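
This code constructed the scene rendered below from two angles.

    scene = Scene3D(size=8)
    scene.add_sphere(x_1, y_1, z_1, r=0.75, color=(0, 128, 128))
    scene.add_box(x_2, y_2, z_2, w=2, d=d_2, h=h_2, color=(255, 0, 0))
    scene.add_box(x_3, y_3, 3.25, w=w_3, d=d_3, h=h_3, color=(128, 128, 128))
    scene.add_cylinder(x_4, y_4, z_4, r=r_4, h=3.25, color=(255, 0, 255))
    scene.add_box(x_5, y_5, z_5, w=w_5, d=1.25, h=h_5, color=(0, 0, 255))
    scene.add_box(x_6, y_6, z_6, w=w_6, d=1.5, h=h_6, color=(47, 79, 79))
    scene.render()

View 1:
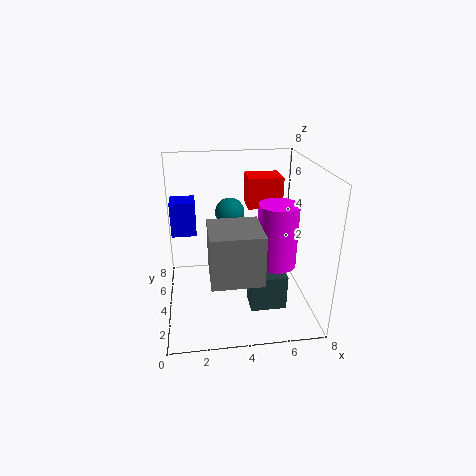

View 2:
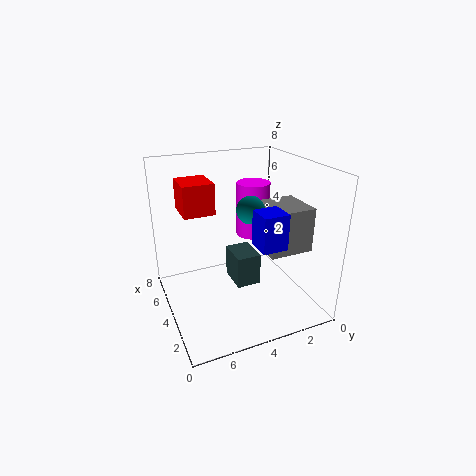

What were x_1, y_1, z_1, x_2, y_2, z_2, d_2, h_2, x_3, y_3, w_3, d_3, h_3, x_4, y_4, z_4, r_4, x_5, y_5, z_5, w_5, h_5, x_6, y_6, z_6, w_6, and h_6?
x_1 = 3.5, y_1 = 3.5, z_1 = 5.75, x_2 = 4.75, y_2 = 5, z_2 = 5.25, d_2 = 1.75, h_2 = 1.75, x_3 = 2.25, y_3 = 0.25, w_3 = 2.5, d_3 = 2.5, h_3 = 2.5, x_4 = 5.75, y_4 = 2.25, z_4 = 3.25, r_4 = 1, x_5 = 0.5, y_5 = 3, z_5 = 4.75, w_5 = 1.25, h_5 = 1.75, x_6 = 4.5, y_6 = 2.25, z_6 = 0.25, w_6 = 2, h_6 = 2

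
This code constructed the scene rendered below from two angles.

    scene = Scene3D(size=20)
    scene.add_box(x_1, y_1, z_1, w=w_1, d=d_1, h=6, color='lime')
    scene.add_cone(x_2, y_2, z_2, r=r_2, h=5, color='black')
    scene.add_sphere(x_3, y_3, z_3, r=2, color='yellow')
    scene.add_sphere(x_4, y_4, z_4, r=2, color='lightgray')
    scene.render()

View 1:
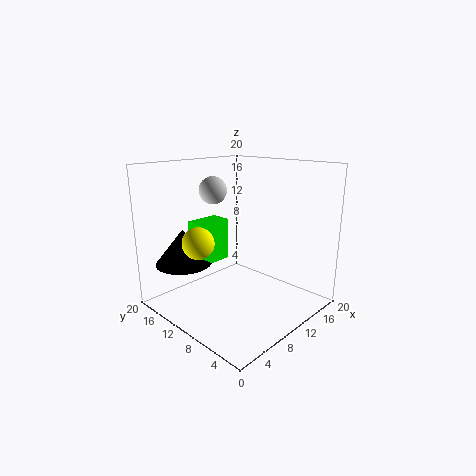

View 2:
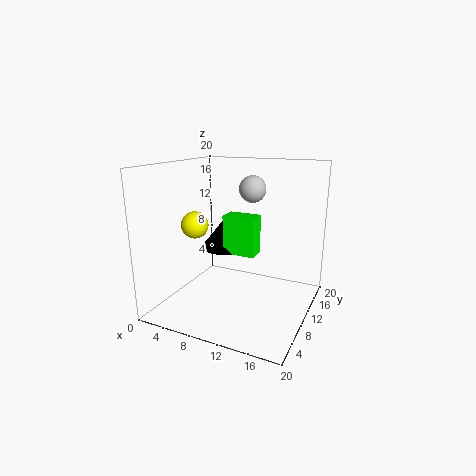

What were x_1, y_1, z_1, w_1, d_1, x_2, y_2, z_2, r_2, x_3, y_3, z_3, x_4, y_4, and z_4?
x_1 = 6, y_1 = 13, z_1 = 6, w_1 = 5, d_1 = 3, x_2 = 5, y_2 = 16, z_2 = 6, r_2 = 4, x_3 = 3, y_3 = 10, z_3 = 11, x_4 = 10, y_4 = 15, z_4 = 16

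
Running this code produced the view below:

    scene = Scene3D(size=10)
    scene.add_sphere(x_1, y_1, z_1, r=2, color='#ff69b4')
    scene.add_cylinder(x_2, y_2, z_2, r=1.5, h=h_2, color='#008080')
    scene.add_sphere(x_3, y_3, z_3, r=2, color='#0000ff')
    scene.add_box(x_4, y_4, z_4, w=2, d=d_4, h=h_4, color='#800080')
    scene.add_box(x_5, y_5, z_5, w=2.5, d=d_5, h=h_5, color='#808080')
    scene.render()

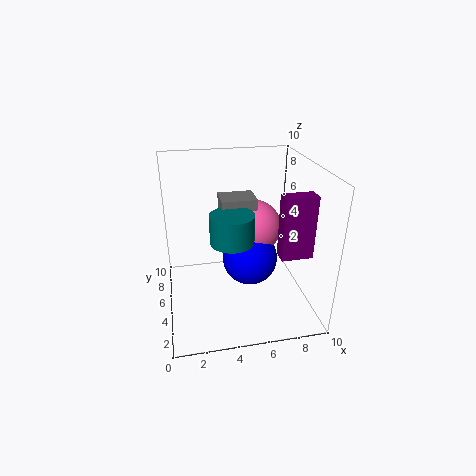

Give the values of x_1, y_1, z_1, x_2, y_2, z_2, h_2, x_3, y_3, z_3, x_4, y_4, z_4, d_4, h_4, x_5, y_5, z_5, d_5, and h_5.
x_1 = 6.5
y_1 = 6.5
z_1 = 5
x_2 = 4.5
y_2 = 4.5
z_2 = 5
h_2 = 2
x_3 = 6
y_3 = 5.5
z_3 = 3
x_4 = 7
y_4 = 1.5
z_4 = 5
d_4 = 1
h_4 = 4
x_5 = 4
y_5 = 5.5
z_5 = 5
d_5 = 2
h_5 = 2.5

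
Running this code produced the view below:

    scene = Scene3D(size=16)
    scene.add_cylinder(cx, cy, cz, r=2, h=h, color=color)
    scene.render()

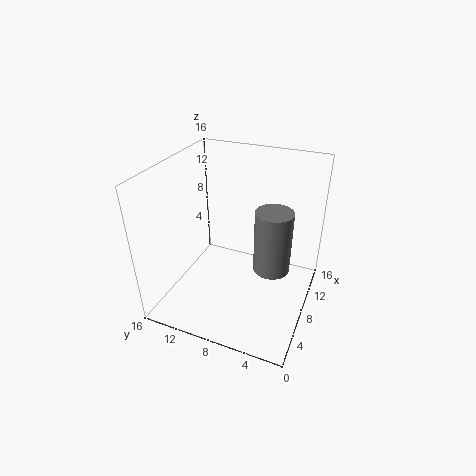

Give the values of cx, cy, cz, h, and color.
cx = 8, cy = 4, cz = 5, h = 7, color = 'gray'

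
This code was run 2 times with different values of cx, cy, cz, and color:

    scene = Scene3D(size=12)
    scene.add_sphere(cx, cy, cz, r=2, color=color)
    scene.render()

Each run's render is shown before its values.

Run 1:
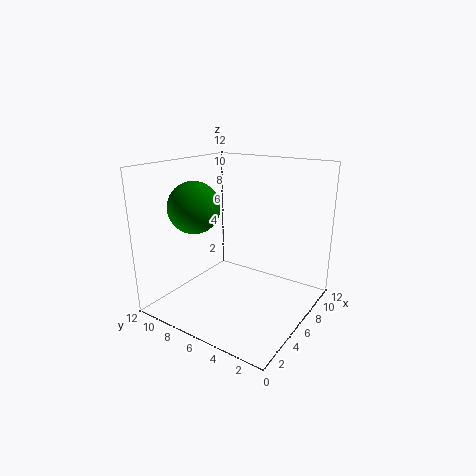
cx = 3, cy = 8, cz = 9, color = 'green'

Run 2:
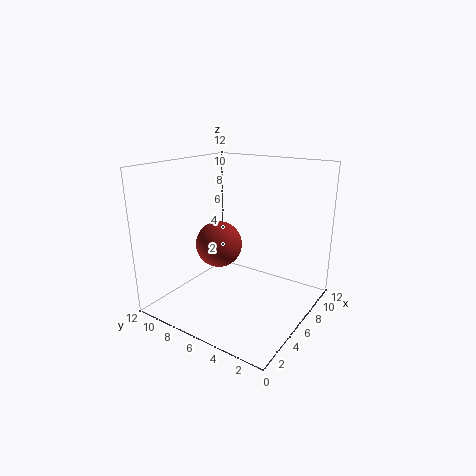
cx = 6, cy = 8, cz = 5, color = 'brown'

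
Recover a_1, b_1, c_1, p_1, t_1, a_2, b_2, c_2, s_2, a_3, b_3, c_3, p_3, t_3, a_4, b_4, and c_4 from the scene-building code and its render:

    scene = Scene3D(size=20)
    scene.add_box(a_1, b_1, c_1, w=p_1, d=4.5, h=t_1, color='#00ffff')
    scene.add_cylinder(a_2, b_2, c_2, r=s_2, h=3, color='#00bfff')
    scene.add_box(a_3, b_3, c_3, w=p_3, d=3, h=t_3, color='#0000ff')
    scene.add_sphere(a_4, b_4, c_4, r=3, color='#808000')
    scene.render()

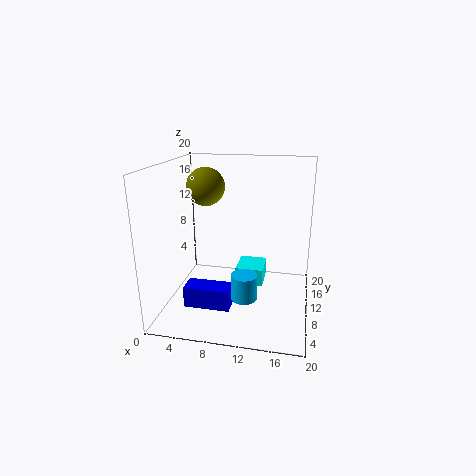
a_1 = 9.5
b_1 = 10.5
c_1 = 2.5
p_1 = 4
t_1 = 2.5
a_2 = 12.5
b_2 = 1.5
c_2 = 6
s_2 = 1.5
a_3 = 3
b_3 = 6
c_3 = 0.5
p_3 = 6.5
t_3 = 3
a_4 = 3.5
b_4 = 16.5
c_4 = 15.5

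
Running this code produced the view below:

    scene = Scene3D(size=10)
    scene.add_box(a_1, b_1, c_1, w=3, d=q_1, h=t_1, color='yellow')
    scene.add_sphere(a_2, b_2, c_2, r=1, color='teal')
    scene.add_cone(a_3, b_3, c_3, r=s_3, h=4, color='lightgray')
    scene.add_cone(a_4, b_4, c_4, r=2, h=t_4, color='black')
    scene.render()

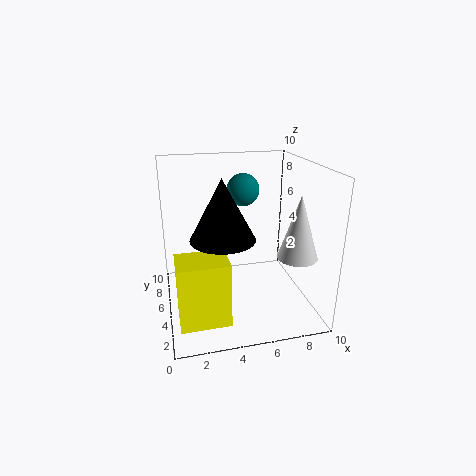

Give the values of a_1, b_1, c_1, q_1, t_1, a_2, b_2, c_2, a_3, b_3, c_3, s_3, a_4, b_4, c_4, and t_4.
a_1 = 0.5
b_1 = 0.25
c_1 = 1.5
q_1 = 2.25
t_1 = 4
a_2 = 5
b_2 = 3.75
c_2 = 8.75
a_3 = 8
b_3 = 1.75
c_3 = 4.75
s_3 = 1.25
a_4 = 3.5
b_4 = 2.75
c_4 = 6
t_4 = 3.75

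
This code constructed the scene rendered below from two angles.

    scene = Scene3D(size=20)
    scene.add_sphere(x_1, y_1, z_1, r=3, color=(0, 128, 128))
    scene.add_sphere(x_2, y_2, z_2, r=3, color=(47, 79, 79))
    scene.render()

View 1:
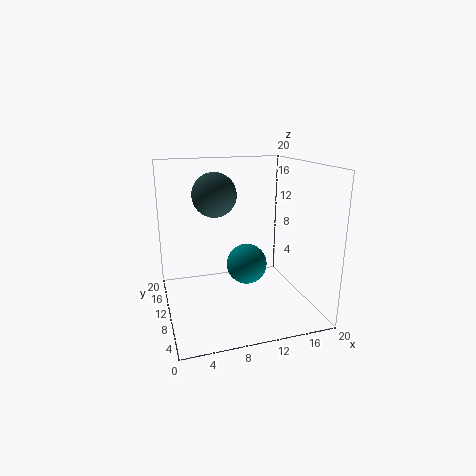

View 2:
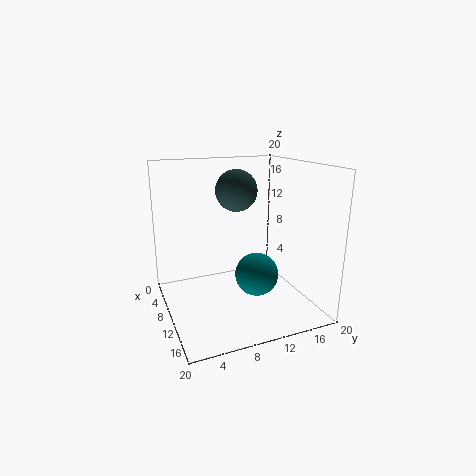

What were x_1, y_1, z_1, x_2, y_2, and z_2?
x_1 = 12, y_1 = 12, z_1 = 5, x_2 = 7, y_2 = 11, z_2 = 16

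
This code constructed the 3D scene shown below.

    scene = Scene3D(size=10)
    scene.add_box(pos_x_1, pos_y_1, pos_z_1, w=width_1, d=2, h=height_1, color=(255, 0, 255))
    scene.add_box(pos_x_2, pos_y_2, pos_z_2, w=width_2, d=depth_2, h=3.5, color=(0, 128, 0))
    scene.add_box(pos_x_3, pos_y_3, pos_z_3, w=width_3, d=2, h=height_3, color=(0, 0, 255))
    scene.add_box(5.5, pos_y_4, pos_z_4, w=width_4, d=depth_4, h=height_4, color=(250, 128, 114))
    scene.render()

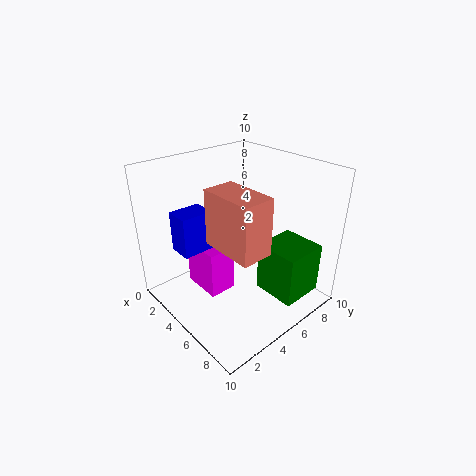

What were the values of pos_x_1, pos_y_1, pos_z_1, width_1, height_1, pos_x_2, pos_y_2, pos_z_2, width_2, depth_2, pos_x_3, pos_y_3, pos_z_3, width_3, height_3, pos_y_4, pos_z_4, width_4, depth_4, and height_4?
pos_x_1 = 1.5
pos_y_1 = 3
pos_z_1 = 0.5
width_1 = 3
height_1 = 3.5
pos_x_2 = 6.5
pos_y_2 = 5.5
pos_z_2 = 1.5
width_2 = 3
depth_2 = 3
pos_x_3 = 4
pos_y_3 = 0.5
pos_z_3 = 5.5
width_3 = 1.5
height_3 = 2.5
pos_y_4 = 2
pos_z_4 = 6
width_4 = 3.5
depth_4 = 2
height_4 = 3.5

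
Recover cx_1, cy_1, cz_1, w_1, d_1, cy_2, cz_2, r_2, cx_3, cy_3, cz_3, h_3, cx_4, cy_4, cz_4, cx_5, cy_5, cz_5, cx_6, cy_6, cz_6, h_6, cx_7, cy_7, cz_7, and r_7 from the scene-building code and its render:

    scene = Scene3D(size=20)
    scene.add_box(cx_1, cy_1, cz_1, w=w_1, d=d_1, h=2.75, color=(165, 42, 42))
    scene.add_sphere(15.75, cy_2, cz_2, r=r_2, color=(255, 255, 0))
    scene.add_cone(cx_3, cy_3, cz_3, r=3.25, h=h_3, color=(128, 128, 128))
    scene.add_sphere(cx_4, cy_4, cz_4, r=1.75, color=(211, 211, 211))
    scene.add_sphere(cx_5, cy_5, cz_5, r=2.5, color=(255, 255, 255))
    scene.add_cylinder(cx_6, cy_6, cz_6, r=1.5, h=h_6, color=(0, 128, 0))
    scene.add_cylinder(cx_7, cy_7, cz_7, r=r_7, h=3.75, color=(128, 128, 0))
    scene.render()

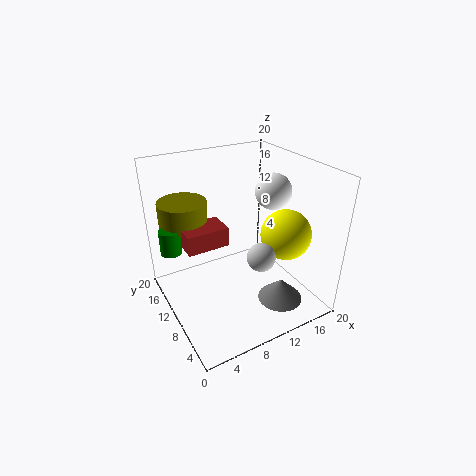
cx_1 = 3, cy_1 = 10.75, cz_1 = 8.75, w_1 = 6, d_1 = 4, cy_2 = 6.75, cz_2 = 10.5, r_2 = 3.5, cx_3 = 15, cy_3 = 6, cz_3 = 0.25, h_3 = 3.25, cx_4 = 9.5, cy_4 = 3.5, cz_4 = 10.75, cx_5 = 15.25, cy_5 = 9.5, cz_5 = 16, cx_6 = 1.75, cy_6 = 14.5, cz_6 = 7.75, h_6 = 3.5, cx_7 = 4.5, cy_7 = 16.25, cz_7 = 10.5, r_7 = 3.5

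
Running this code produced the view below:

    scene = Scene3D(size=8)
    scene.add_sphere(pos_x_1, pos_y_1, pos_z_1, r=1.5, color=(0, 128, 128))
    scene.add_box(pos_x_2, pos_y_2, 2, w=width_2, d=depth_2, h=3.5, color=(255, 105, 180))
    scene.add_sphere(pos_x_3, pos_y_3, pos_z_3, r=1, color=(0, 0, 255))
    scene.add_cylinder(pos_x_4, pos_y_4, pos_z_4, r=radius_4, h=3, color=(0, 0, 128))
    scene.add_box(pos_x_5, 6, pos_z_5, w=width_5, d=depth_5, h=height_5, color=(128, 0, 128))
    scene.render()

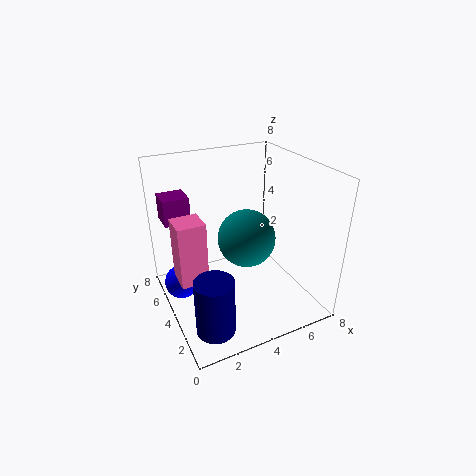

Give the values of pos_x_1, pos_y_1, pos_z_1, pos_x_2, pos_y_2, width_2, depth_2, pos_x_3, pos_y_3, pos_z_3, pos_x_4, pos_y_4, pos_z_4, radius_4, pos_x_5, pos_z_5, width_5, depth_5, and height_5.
pos_x_1 = 4
pos_y_1 = 3
pos_z_1 = 4.5
pos_x_2 = 0.5
pos_y_2 = 3.5
width_2 = 1.5
depth_2 = 1.5
pos_x_3 = 1
pos_y_3 = 5.5
pos_z_3 = 1
pos_x_4 = 1.5
pos_y_4 = 1.5
pos_z_4 = 0.5
radius_4 = 1
pos_x_5 = 0.5
pos_z_5 = 4.5
width_5 = 1.5
depth_5 = 1.5
height_5 = 1.5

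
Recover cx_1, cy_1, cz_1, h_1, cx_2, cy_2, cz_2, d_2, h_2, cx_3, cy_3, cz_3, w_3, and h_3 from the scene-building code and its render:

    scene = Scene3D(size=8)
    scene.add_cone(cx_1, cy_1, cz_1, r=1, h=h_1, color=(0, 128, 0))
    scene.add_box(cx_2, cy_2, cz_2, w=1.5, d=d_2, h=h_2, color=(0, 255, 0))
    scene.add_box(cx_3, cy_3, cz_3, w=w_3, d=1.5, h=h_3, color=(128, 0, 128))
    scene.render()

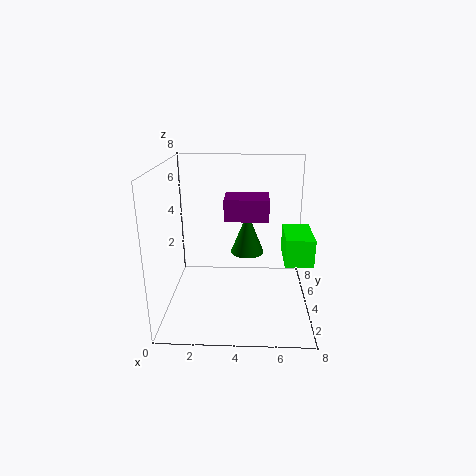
cx_1 = 4.5; cy_1 = 5.5; cz_1 = 2.5; h_1 = 2.5; cx_2 = 6.5; cy_2 = 2.5; cz_2 = 3; d_2 = 2.5; h_2 = 1.5; cx_3 = 3.5; cy_3 = 1; cz_3 = 6; w_3 = 2; h_3 = 1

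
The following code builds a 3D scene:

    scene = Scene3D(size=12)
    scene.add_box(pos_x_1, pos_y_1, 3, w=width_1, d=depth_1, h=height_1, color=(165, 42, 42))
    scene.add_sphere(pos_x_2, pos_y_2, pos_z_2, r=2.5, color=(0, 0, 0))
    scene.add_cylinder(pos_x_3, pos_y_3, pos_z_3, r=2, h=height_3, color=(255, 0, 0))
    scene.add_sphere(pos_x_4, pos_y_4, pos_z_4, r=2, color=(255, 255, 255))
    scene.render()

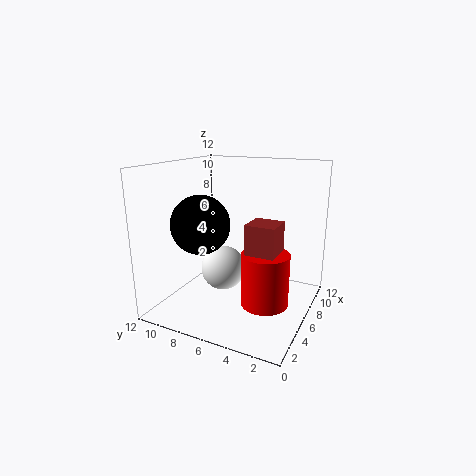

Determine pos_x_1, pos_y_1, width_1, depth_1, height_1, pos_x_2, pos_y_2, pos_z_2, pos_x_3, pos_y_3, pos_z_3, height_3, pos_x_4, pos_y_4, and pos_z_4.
pos_x_1 = 5
pos_y_1 = 2.5
width_1 = 2.5
depth_1 = 2.5
height_1 = 4.5
pos_x_2 = 5
pos_y_2 = 9
pos_z_2 = 7
pos_x_3 = 6
pos_y_3 = 3.5
pos_z_3 = 0.5
height_3 = 4.5
pos_x_4 = 7
pos_y_4 = 8
pos_z_4 = 2.5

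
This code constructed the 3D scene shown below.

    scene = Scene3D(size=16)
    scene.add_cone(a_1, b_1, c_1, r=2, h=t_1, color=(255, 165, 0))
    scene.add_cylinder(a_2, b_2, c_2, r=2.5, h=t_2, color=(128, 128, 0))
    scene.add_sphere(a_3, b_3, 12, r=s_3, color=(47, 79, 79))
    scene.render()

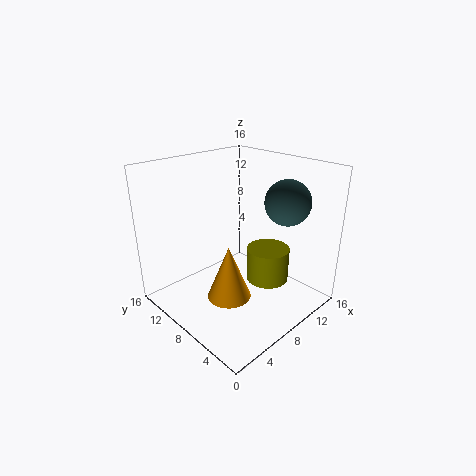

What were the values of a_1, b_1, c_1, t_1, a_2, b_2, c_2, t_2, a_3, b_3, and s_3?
a_1 = 2.5; b_1 = 3.5; c_1 = 5.5; t_1 = 5; a_2 = 11.5; b_2 = 6.5; c_2 = 2; t_2 = 4; a_3 = 12; b_3 = 4.5; s_3 = 2.5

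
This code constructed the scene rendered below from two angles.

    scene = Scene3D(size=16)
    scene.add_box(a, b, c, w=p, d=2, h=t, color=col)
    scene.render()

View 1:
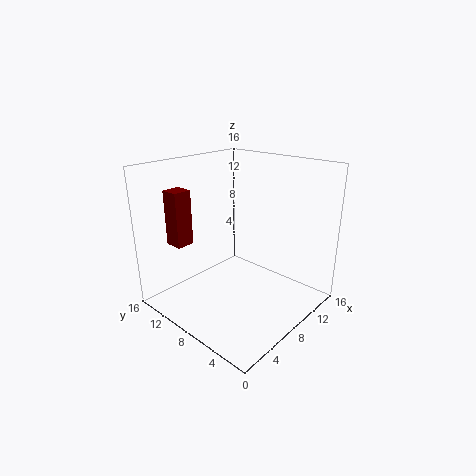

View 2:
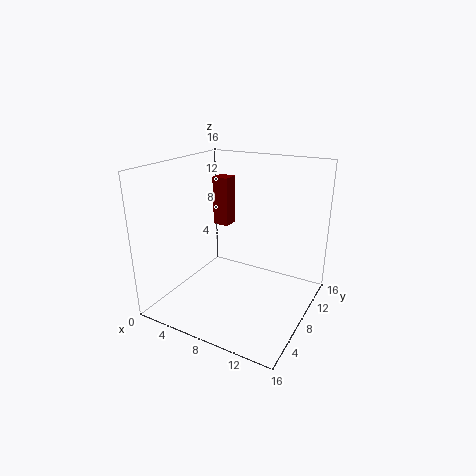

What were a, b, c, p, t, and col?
a = 2.5; b = 11.5; c = 7.5; p = 2; t = 6; col = 'maroon'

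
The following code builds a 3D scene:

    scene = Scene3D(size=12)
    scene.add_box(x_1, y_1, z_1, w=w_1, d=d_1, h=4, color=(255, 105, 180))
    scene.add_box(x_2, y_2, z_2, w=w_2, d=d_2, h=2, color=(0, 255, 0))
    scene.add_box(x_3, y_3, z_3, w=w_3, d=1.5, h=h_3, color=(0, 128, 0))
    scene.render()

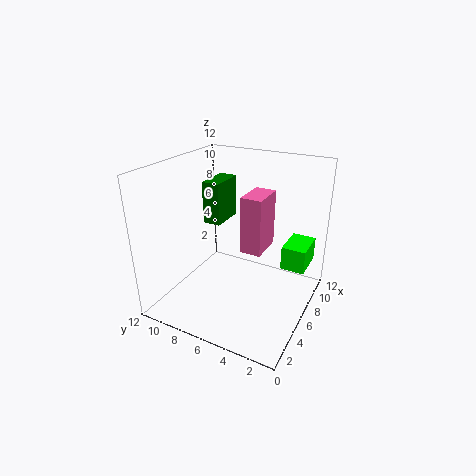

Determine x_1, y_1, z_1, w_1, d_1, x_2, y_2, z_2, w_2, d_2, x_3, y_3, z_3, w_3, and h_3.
x_1 = 2.5; y_1 = 2.5; z_1 = 7; w_1 = 2.5; d_1 = 1.5; x_2 = 7; y_2 = 0.5; z_2 = 3.5; w_2 = 3; d_2 = 2; x_3 = 5.5; y_3 = 7.5; z_3 = 7; w_3 = 3; h_3 = 3.5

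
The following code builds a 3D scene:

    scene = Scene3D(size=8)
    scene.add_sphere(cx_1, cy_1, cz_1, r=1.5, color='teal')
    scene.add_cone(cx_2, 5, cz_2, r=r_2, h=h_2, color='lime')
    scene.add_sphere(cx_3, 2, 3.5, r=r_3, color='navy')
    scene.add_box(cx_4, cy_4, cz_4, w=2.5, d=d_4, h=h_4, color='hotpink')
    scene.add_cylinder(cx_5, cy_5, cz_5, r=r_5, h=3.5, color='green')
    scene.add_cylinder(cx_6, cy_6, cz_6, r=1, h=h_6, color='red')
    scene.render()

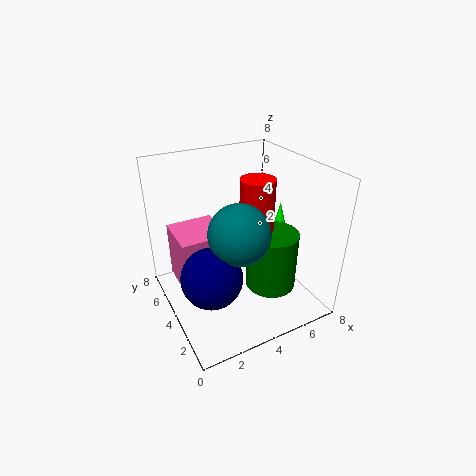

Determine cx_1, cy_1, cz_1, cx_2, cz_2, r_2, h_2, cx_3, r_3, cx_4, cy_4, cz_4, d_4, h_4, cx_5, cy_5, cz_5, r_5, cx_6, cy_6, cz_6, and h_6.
cx_1 = 3
cy_1 = 2
cz_1 = 5.5
cx_2 = 7.5
cz_2 = 3
r_2 = 0.5
h_2 = 2
cx_3 = 1.5
r_3 = 1.5
cx_4 = 0.5
cy_4 = 3
cz_4 = 2
d_4 = 2.5
h_4 = 3
cx_5 = 6
cy_5 = 3.5
cz_5 = 0.5
r_5 = 1.5
cx_6 = 5.5
cy_6 = 4.5
cz_6 = 3
h_6 = 4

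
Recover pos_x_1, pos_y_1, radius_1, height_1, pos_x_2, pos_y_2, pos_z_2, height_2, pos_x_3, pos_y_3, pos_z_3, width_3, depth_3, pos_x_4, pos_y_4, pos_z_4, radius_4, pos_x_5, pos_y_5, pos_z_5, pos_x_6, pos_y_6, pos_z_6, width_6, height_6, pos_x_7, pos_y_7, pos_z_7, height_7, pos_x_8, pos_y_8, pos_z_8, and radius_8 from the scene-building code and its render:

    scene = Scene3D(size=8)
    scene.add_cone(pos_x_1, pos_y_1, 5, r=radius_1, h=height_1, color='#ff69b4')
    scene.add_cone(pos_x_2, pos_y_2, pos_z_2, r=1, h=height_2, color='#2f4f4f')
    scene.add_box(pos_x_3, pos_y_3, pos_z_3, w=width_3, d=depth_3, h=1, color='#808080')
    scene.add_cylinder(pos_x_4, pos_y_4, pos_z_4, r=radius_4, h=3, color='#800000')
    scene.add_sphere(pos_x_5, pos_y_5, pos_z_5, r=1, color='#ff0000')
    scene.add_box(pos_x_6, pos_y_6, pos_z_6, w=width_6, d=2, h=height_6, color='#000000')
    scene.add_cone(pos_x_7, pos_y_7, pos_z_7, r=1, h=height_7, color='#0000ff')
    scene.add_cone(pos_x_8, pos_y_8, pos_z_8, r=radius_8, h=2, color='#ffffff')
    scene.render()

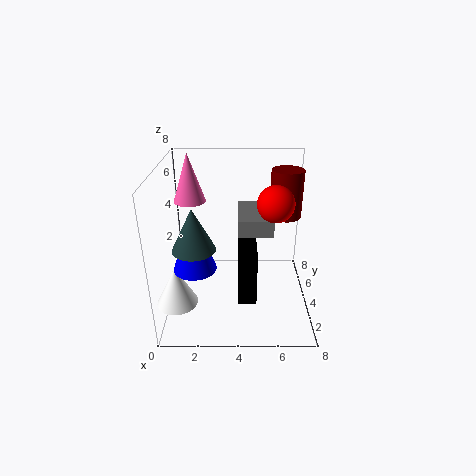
pos_x_1 = 1, pos_y_1 = 7, radius_1 = 1, height_1 = 3, pos_x_2 = 2, pos_y_2 = 1, pos_z_2 = 5, height_2 = 2, pos_x_3 = 4, pos_y_3 = 4, pos_z_3 = 4, width_3 = 2, depth_3 = 3, pos_x_4 = 7, pos_y_4 = 7, pos_z_4 = 4, radius_4 = 1, pos_x_5 = 6, pos_y_5 = 4, pos_z_5 = 6, pos_x_6 = 4, pos_y_6 = 2, pos_z_6 = 1, width_6 = 1, height_6 = 3, pos_x_7 = 2, pos_y_7 = 1, pos_z_7 = 4, height_7 = 3, pos_x_8 = 1, pos_y_8 = 1, pos_z_8 = 2, radius_8 = 1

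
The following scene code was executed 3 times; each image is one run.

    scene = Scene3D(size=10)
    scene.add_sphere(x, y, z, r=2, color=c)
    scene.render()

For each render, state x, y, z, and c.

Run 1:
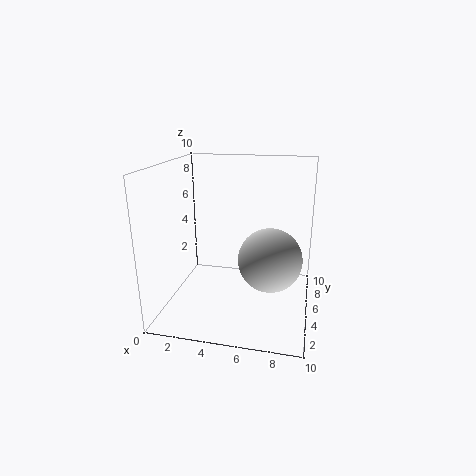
x = 7.5; y = 3; z = 4.5; c = 'lightgray'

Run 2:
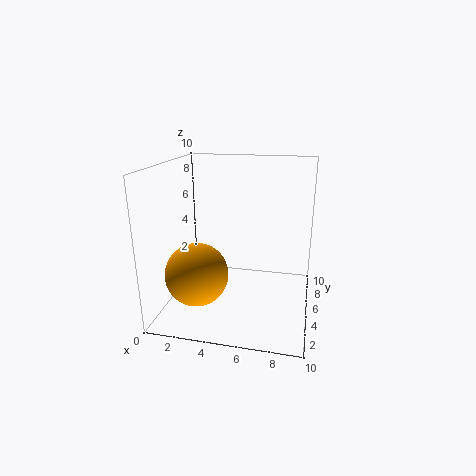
x = 3; y = 2; z = 3.5; c = 'orange'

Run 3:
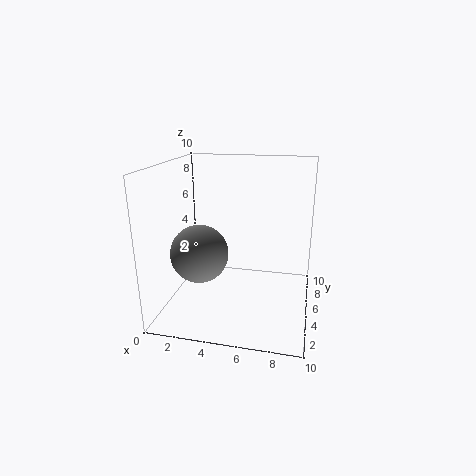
x = 2.5; y = 4; z = 4; c = 'gray'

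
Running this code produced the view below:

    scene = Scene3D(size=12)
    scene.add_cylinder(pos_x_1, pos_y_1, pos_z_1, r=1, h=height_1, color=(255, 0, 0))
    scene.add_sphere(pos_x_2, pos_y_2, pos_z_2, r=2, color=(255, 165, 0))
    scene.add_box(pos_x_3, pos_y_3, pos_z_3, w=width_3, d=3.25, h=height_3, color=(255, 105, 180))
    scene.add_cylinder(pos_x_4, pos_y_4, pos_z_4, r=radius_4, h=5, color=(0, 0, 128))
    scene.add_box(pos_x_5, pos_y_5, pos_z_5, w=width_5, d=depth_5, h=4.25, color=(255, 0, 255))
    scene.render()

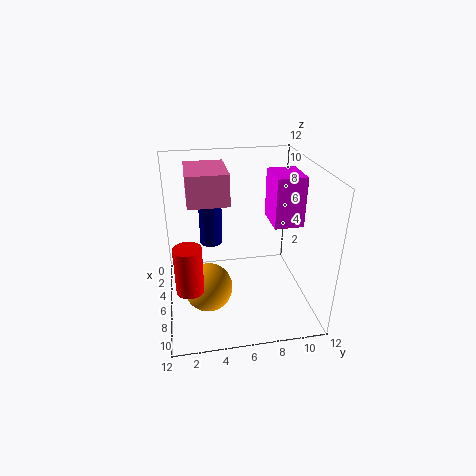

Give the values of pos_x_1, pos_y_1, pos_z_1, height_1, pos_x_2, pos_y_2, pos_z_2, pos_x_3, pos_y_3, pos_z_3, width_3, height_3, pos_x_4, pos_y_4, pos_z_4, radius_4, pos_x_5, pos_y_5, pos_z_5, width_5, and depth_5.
pos_x_1 = 10
pos_y_1 = 1.75
pos_z_1 = 4.25
height_1 = 3.5
pos_x_2 = 7.25
pos_y_2 = 3.25
pos_z_2 = 2.25
pos_x_3 = 2.75
pos_y_3 = 2
pos_z_3 = 9.25
width_3 = 4.25
height_3 = 2.5
pos_x_4 = 3.5
pos_y_4 = 4
pos_z_4 = 4.5
radius_4 = 1
pos_x_5 = 3.25
pos_y_5 = 9
pos_z_5 = 6.75
width_5 = 3.25
depth_5 = 2.5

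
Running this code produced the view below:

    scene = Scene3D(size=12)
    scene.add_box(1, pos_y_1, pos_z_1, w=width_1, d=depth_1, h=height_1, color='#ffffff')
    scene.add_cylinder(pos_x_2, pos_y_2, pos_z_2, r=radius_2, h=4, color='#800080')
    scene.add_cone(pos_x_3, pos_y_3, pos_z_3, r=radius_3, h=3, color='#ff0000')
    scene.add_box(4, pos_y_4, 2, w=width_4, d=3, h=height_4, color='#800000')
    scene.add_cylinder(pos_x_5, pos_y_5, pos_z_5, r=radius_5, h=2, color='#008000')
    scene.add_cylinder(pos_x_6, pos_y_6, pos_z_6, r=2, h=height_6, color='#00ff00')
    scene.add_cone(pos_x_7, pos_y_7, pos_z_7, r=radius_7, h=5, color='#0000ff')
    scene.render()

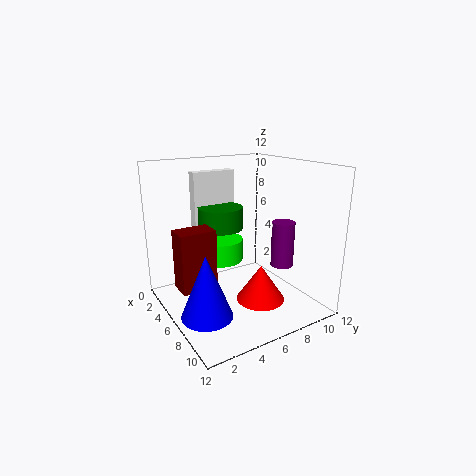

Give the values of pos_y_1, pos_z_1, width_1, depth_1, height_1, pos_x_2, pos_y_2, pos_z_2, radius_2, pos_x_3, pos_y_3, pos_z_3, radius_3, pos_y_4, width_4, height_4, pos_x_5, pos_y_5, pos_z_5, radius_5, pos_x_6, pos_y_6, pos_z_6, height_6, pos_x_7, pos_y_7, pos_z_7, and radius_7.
pos_y_1 = 4; pos_z_1 = 6; width_1 = 1; depth_1 = 4; height_1 = 5; pos_x_2 = 7; pos_y_2 = 10; pos_z_2 = 3; radius_2 = 1; pos_x_3 = 8; pos_y_3 = 7; pos_z_3 = 1; radius_3 = 2; pos_y_4 = 1; width_4 = 2; height_4 = 5; pos_x_5 = 3; pos_y_5 = 6; pos_z_5 = 6; radius_5 = 2; pos_x_6 = 3; pos_y_6 = 6; pos_z_6 = 3; height_6 = 2; pos_x_7 = 8; pos_y_7 = 2; pos_z_7 = 1; radius_7 = 2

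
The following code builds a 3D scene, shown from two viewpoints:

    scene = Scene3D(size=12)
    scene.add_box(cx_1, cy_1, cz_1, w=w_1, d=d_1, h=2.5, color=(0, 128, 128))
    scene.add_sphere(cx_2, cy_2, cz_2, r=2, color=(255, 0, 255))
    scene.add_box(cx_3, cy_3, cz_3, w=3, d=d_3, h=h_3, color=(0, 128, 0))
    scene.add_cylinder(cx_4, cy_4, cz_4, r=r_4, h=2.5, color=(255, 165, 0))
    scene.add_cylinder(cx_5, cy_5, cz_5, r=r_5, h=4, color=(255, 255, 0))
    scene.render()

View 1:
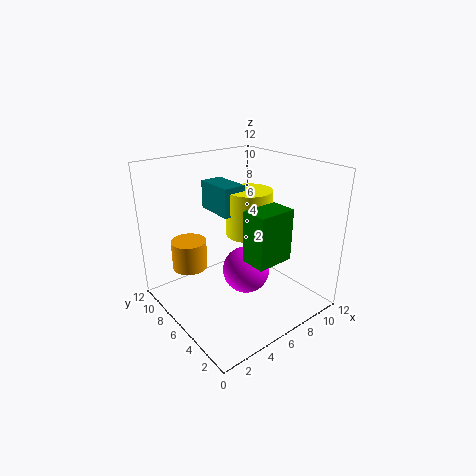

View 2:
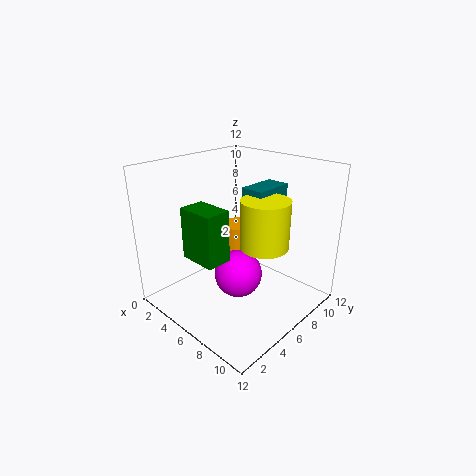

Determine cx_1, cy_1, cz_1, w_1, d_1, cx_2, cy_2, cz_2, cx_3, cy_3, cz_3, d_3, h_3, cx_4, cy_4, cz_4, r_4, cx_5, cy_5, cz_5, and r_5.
cx_1 = 5.5
cy_1 = 7
cz_1 = 7.5
w_1 = 2
d_1 = 3.5
cx_2 = 6.5
cy_2 = 5.5
cz_2 = 3
cx_3 = 4.5
cy_3 = 1.5
cz_3 = 5.5
d_3 = 2
h_3 = 4
cx_4 = 3
cy_4 = 9
cz_4 = 3
r_4 = 1.5
cx_5 = 8
cy_5 = 7
cz_5 = 5.5
r_5 = 2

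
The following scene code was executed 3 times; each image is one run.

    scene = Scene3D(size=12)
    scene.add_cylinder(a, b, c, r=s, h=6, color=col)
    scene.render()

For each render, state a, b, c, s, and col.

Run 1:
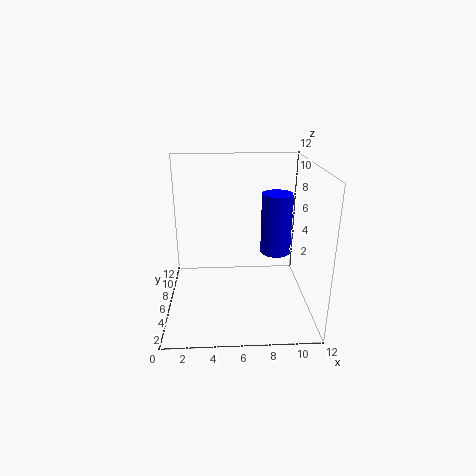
a = 10, b = 10.5, c = 2.5, s = 1.5, col = 'blue'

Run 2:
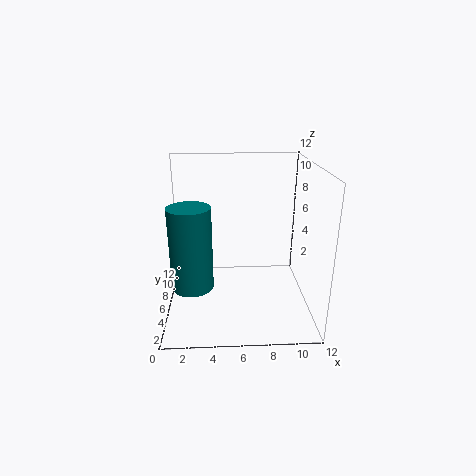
a = 2.5, b = 2, c = 4, s = 1.5, col = 'teal'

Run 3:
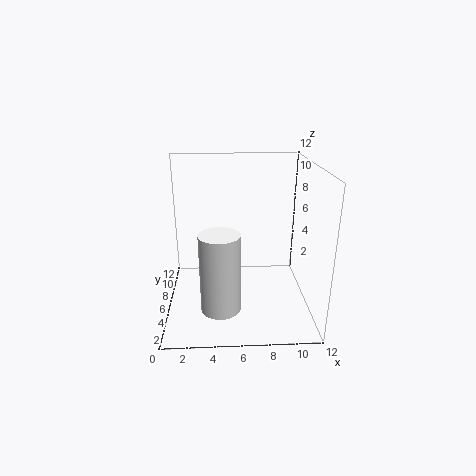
a = 4.5, b = 2, c = 2, s = 1.5, col = 'white'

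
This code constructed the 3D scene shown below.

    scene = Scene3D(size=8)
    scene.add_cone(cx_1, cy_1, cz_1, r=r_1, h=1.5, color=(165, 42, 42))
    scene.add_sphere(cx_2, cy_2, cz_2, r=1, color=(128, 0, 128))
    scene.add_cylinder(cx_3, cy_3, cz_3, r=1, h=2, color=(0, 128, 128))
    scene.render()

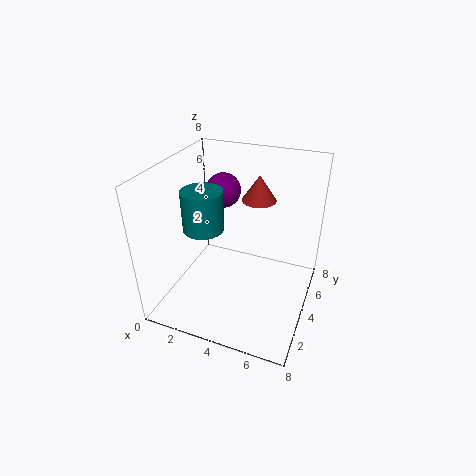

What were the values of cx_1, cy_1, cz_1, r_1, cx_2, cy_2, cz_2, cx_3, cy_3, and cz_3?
cx_1 = 4.5, cy_1 = 6, cz_1 = 5.5, r_1 = 1, cx_2 = 2.5, cy_2 = 5.5, cz_2 = 6, cx_3 = 3, cy_3 = 2, cz_3 = 5.5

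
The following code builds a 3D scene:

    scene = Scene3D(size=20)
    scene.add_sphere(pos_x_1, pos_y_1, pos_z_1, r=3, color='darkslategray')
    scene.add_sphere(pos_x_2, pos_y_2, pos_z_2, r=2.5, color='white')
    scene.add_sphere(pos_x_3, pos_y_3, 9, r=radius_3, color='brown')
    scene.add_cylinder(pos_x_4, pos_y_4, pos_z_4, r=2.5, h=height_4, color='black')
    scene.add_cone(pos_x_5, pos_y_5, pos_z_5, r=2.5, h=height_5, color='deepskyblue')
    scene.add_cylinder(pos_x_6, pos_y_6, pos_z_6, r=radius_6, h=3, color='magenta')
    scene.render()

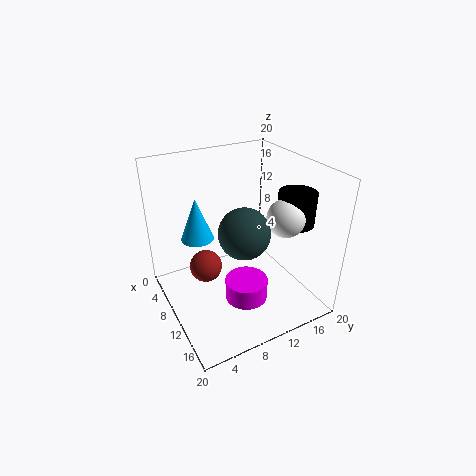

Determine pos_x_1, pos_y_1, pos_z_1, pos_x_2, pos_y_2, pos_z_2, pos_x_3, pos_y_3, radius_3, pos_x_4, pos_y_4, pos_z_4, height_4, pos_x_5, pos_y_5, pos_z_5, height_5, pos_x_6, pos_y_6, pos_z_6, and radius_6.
pos_x_1 = 16, pos_y_1 = 7.5, pos_z_1 = 14.5, pos_x_2 = 14.5, pos_y_2 = 14.5, pos_z_2 = 14, pos_x_3 = 12.5, pos_y_3 = 4, radius_3 = 2, pos_x_4 = 14, pos_y_4 = 16.5, pos_z_4 = 12.5, height_4 = 4.5, pos_x_5 = 3.5, pos_y_5 = 6.5, pos_z_5 = 7.5, height_5 = 6.5, pos_x_6 = 12.5, pos_y_6 = 10, pos_z_6 = 1.5, radius_6 = 3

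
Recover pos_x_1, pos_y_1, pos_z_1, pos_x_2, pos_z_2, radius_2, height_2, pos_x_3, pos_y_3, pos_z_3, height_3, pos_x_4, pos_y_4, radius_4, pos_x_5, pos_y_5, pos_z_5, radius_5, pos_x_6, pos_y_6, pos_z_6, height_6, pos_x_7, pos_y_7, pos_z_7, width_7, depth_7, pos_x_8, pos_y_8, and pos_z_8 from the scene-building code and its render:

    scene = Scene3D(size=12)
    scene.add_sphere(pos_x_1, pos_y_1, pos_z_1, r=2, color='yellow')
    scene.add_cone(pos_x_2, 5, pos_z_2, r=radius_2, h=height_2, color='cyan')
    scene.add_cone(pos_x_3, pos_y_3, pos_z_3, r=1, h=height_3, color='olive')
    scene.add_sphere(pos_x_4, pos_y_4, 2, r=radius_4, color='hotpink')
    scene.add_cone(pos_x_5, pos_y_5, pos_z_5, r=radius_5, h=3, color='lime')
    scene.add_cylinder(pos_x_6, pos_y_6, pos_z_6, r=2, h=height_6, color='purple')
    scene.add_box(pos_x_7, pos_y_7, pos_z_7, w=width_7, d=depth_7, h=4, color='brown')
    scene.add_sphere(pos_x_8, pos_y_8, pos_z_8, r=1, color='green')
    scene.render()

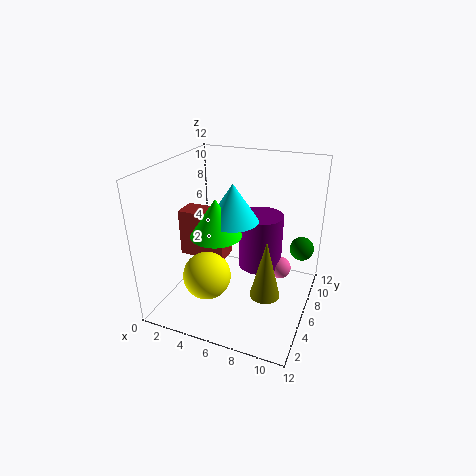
pos_x_1 = 4
pos_y_1 = 4
pos_z_1 = 3
pos_x_2 = 6
pos_z_2 = 8
radius_2 = 2
height_2 = 3
pos_x_3 = 10
pos_y_3 = 1
pos_z_3 = 5
height_3 = 4
pos_x_4 = 9
pos_y_4 = 9
radius_4 = 1
pos_x_5 = 5
pos_y_5 = 4
pos_z_5 = 7
radius_5 = 2
pos_x_6 = 7
pos_y_6 = 9
pos_z_6 = 2
height_6 = 5
pos_x_7 = 1
pos_y_7 = 5
pos_z_7 = 4
width_7 = 4
depth_7 = 2
pos_x_8 = 11
pos_y_8 = 8
pos_z_8 = 5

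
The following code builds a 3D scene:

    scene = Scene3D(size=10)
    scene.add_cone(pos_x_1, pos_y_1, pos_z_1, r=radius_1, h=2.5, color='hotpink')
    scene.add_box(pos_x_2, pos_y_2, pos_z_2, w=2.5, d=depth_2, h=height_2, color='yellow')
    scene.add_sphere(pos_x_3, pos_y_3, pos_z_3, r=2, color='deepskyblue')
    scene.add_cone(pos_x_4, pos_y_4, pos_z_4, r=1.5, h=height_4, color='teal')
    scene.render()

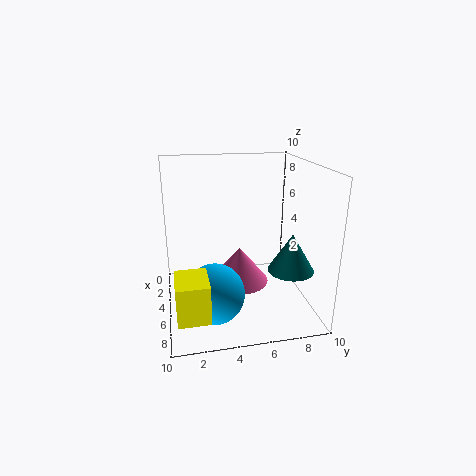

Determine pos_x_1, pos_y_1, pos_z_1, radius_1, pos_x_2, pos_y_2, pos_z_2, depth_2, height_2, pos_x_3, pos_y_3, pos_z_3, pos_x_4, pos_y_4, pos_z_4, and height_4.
pos_x_1 = 5.5
pos_y_1 = 5
pos_z_1 = 2
radius_1 = 2
pos_x_2 = 7
pos_y_2 = 0.5
pos_z_2 = 1.5
depth_2 = 2
height_2 = 2.5
pos_x_3 = 7
pos_y_3 = 3
pos_z_3 = 2
pos_x_4 = 7.5
pos_y_4 = 8
pos_z_4 = 3.5
height_4 = 2.5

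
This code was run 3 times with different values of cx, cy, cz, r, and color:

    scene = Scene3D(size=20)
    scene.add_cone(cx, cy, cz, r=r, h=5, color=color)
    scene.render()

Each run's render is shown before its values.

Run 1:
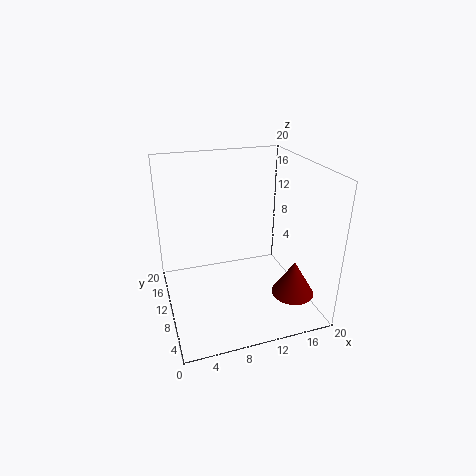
cx = 17, cy = 6, cz = 2, r = 3, color = 'maroon'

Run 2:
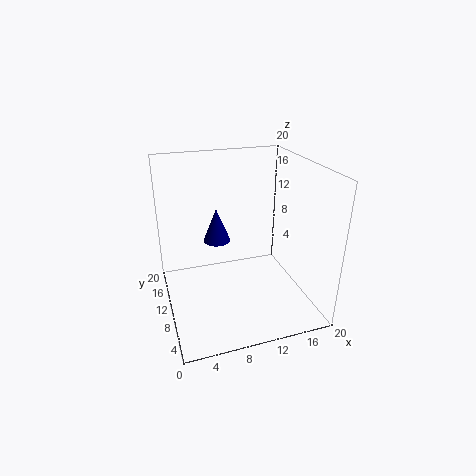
cx = 8, cy = 14, cz = 8, r = 2, color = 'navy'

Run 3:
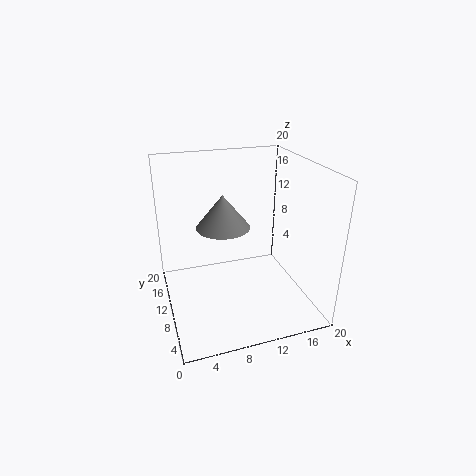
cx = 9, cy = 14, cz = 10, r = 4, color = 'gray'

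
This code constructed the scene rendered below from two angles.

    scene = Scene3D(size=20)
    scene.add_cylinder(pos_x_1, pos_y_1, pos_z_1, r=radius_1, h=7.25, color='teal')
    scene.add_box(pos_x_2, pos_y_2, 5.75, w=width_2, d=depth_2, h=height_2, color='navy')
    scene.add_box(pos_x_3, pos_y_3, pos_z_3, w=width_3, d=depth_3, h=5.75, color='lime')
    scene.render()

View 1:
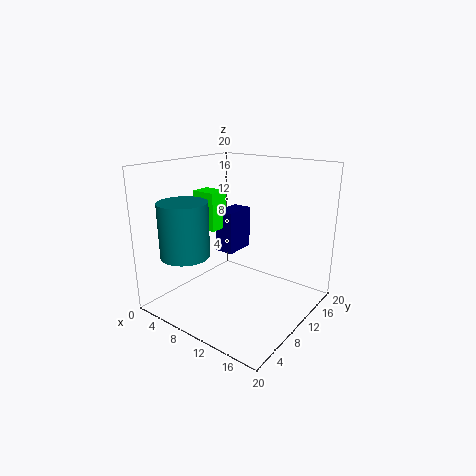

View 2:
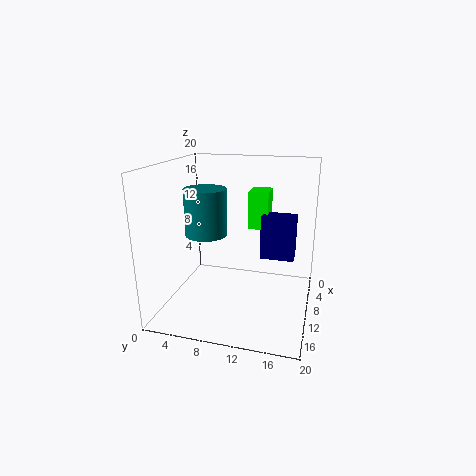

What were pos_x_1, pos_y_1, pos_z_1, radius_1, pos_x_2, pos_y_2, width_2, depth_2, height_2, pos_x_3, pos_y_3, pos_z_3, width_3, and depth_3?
pos_x_1 = 6
pos_y_1 = 3.75
pos_z_1 = 8.5
radius_1 = 3.25
pos_x_2 = 3.75
pos_y_2 = 12.5
width_2 = 3
depth_2 = 5
height_2 = 6.5
pos_x_3 = 1.5
pos_y_3 = 10.25
pos_z_3 = 9.75
width_3 = 3.75
depth_3 = 3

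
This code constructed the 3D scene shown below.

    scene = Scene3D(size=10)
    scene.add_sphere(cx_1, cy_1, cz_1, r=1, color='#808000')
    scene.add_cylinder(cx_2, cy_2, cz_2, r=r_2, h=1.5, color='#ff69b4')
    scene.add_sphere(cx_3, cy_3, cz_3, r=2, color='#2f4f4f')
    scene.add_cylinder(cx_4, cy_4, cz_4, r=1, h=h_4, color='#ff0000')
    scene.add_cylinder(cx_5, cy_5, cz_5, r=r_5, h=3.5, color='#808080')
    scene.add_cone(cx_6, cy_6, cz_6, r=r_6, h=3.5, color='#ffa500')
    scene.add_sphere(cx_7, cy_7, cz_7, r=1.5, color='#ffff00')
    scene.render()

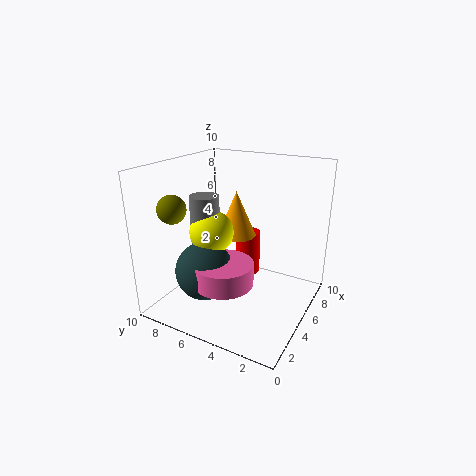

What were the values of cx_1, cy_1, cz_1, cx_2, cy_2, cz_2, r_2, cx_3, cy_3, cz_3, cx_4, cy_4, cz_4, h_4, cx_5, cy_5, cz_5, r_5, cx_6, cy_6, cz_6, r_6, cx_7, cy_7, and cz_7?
cx_1 = 3
cy_1 = 9
cz_1 = 7
cx_2 = 3
cy_2 = 5
cz_2 = 2.5
r_2 = 2
cx_3 = 3
cy_3 = 6.5
cz_3 = 3
cx_4 = 8.5
cy_4 = 6
cz_4 = 0.5
h_4 = 3.5
cx_5 = 4
cy_5 = 7
cz_5 = 4.5
r_5 = 1
cx_6 = 7.5
cy_6 = 6.5
cz_6 = 4
r_6 = 1.5
cx_7 = 4
cy_7 = 6.5
cz_7 = 5.5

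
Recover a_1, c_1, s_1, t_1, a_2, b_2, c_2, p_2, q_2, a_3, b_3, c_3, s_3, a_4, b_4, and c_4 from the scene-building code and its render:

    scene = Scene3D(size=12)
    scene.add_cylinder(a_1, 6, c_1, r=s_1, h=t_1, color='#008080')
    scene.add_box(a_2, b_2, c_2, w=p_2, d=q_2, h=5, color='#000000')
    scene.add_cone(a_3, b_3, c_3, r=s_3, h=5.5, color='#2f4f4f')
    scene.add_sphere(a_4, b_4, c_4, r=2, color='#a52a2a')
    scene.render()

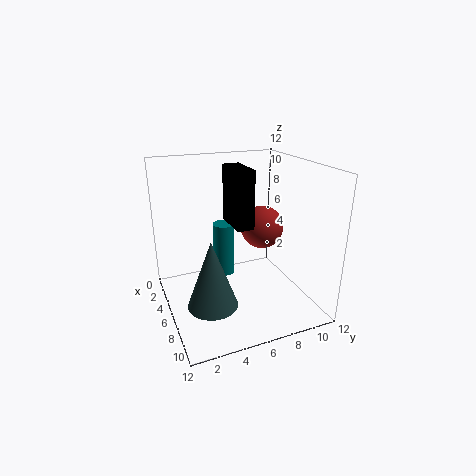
a_1 = 2.5
c_1 = 1
s_1 = 1
t_1 = 5
a_2 = 2.5
b_2 = 6
c_2 = 6.5
p_2 = 3.5
q_2 = 1.5
a_3 = 8
b_3 = 3
c_3 = 1.5
s_3 = 2
a_4 = 3.5
b_4 = 9.5
c_4 = 5.5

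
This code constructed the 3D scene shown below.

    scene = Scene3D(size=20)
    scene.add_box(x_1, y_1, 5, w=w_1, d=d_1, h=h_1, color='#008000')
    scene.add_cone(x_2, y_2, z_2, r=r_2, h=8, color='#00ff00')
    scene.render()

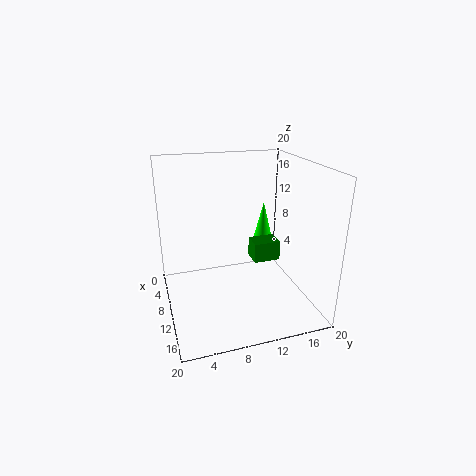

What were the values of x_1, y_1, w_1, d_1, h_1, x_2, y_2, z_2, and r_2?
x_1 = 6
y_1 = 13
w_1 = 3
d_1 = 4
h_1 = 3
x_2 = 2
y_2 = 17
z_2 = 4
r_2 = 2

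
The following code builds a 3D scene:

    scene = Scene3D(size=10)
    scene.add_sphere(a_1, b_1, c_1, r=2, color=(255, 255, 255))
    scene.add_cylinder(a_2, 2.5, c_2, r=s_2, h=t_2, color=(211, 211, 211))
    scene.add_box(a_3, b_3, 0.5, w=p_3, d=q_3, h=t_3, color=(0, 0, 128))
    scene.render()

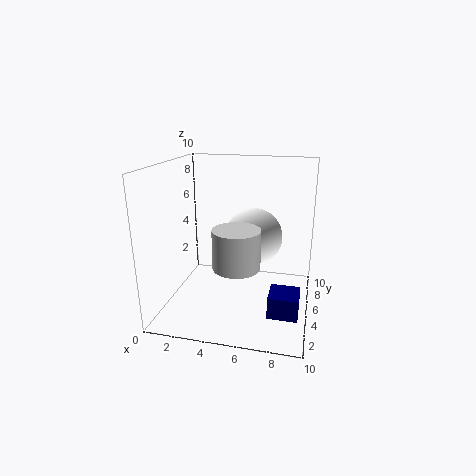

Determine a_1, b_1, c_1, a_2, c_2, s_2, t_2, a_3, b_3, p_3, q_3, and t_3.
a_1 = 6; b_1 = 5.5; c_1 = 5; a_2 = 5.5; c_2 = 4; s_2 = 1.5; t_2 = 2.5; a_3 = 7.5; b_3 = 2.5; p_3 = 2; q_3 = 2; t_3 = 1.5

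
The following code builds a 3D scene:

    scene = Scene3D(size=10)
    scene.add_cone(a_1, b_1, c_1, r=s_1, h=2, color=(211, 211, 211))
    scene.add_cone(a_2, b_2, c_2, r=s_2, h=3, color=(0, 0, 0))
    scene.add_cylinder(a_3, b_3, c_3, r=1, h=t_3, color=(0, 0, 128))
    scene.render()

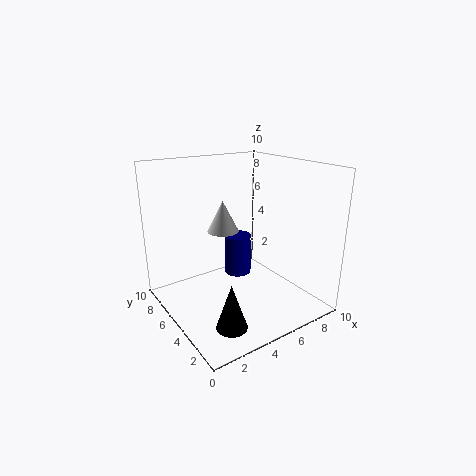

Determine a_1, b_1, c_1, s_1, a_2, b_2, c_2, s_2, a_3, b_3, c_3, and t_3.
a_1 = 3.5
b_1 = 4.5
c_1 = 6
s_1 = 1
a_2 = 2.5
b_2 = 2
c_2 = 0.5
s_2 = 1
a_3 = 6
b_3 = 6.5
c_3 = 1.5
t_3 = 3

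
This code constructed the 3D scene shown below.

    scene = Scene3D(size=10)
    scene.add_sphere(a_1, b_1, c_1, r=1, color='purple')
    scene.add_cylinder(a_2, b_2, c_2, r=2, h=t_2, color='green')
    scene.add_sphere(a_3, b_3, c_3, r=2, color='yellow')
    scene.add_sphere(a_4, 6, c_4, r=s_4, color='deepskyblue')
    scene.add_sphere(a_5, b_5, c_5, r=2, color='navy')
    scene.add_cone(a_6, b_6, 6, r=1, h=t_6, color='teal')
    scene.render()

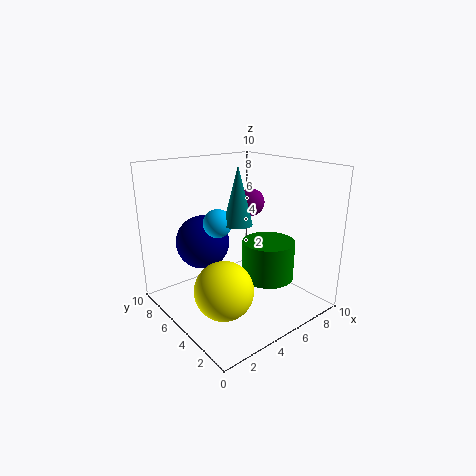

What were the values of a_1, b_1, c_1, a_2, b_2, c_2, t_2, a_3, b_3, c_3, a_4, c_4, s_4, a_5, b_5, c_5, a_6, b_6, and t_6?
a_1 = 7
b_1 = 6
c_1 = 7
a_2 = 8
b_2 = 5
c_2 = 1
t_2 = 3
a_3 = 3
b_3 = 4
c_3 = 2
a_4 = 4
c_4 = 6
s_4 = 1
a_5 = 4
b_5 = 8
c_5 = 4
a_6 = 5
b_6 = 5
t_6 = 4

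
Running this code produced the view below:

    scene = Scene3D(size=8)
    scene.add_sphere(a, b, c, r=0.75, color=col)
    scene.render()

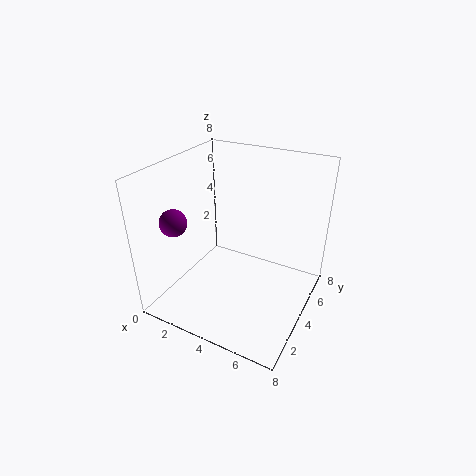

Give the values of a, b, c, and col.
a = 1
b = 2.25
c = 5
col = 'purple'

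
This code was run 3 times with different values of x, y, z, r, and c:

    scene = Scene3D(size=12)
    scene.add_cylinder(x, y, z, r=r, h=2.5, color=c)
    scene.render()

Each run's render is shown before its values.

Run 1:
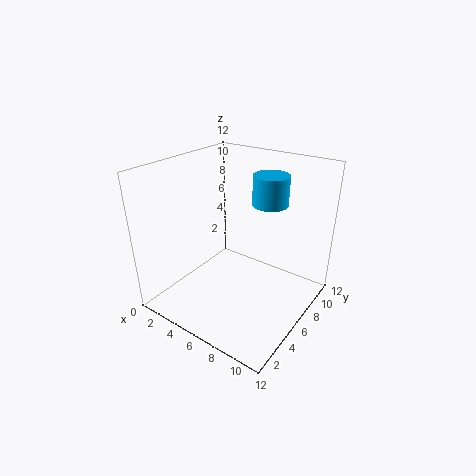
x = 7.5; y = 8.5; z = 8.5; r = 1.5; c = 'deepskyblue'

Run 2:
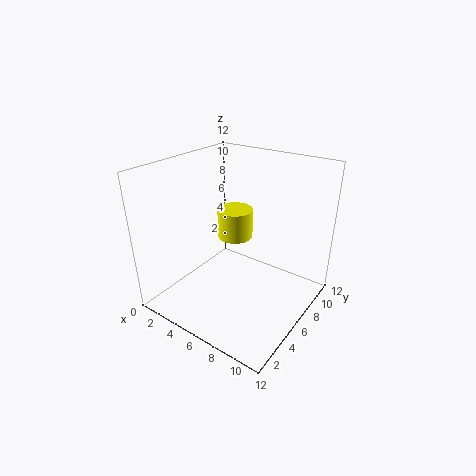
x = 5; y = 7; z = 5.5; r = 1.5; c = 'yellow'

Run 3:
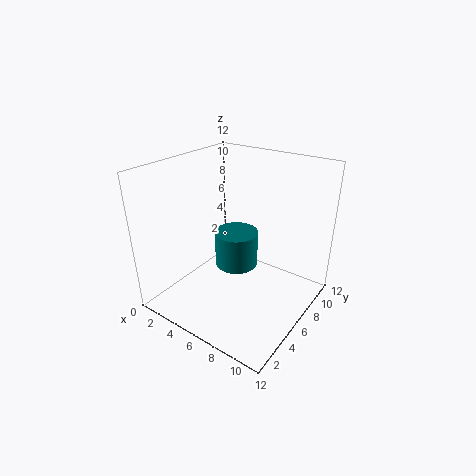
x = 8; y = 3; z = 6; r = 1.5; c = 'teal'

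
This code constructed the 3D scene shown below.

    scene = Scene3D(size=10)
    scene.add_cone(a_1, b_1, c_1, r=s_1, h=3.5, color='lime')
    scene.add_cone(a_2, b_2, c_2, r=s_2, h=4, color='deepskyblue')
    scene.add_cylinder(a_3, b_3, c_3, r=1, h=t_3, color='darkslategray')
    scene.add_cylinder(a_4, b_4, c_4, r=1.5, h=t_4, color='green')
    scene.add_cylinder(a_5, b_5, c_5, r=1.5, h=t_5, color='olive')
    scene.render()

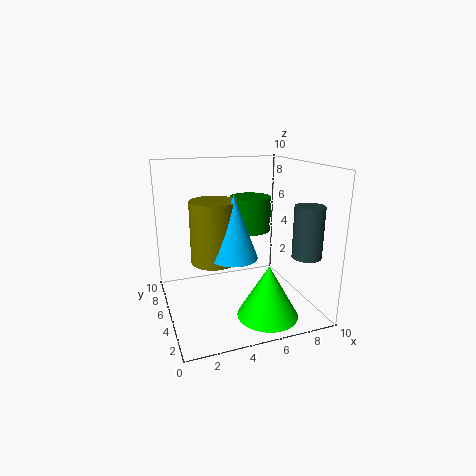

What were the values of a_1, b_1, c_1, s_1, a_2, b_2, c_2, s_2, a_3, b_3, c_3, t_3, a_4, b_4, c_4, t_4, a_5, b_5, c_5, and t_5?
a_1 = 6, b_1 = 2, c_1 = 0.5, s_1 = 2, a_2 = 4, b_2 = 3, c_2 = 4.5, s_2 = 1.5, a_3 = 9, b_3 = 2.5, c_3 = 4, t_3 = 3.5, a_4 = 6.5, b_4 = 6.5, c_4 = 5, t_4 = 2.5, a_5 = 3, b_5 = 4, c_5 = 4, t_5 = 4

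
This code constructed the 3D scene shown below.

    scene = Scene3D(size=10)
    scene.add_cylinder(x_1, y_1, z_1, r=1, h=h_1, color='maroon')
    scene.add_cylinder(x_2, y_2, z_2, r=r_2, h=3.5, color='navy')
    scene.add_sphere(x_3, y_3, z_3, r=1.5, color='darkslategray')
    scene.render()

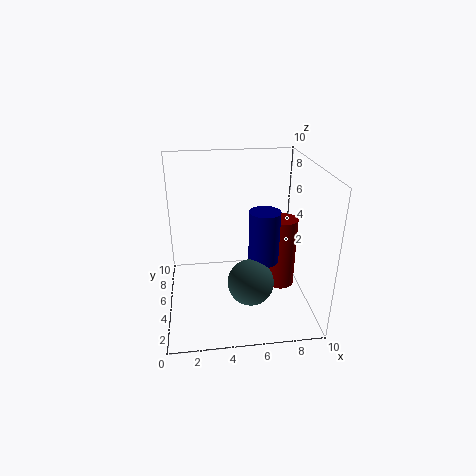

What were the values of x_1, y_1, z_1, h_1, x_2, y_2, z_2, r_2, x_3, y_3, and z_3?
x_1 = 8, y_1 = 4.5, z_1 = 1.5, h_1 = 5, x_2 = 6.5, y_2 = 3.5, z_2 = 4, r_2 = 1, x_3 = 5.5, y_3 = 2.5, z_3 = 3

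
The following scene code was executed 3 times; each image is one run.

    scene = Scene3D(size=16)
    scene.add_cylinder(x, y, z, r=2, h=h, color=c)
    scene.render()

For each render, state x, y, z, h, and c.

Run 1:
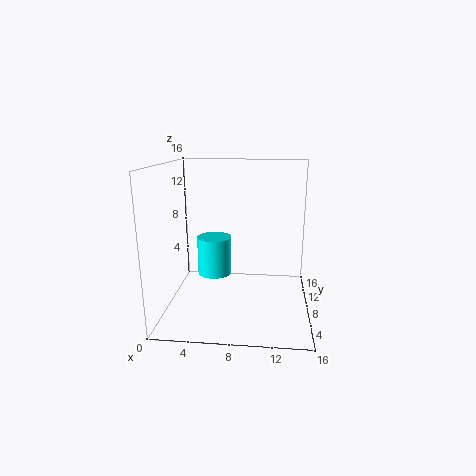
x = 5
y = 9.75
z = 3
h = 4.5
c = 'cyan'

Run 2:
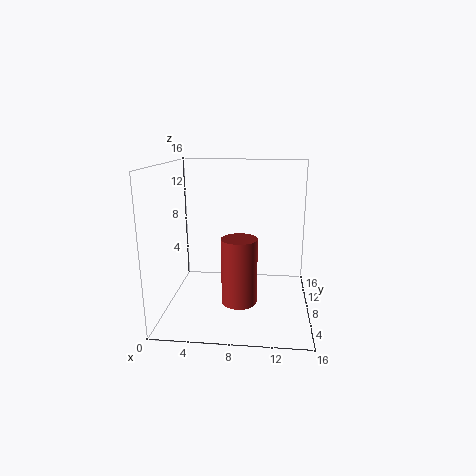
x = 8.25
y = 7
z = 0.75
h = 7.5
c = 'brown'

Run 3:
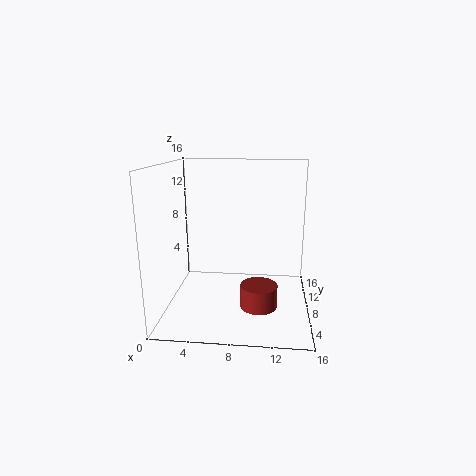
x = 10.5
y = 5.75
z = 1
h = 2.5
c = 'brown'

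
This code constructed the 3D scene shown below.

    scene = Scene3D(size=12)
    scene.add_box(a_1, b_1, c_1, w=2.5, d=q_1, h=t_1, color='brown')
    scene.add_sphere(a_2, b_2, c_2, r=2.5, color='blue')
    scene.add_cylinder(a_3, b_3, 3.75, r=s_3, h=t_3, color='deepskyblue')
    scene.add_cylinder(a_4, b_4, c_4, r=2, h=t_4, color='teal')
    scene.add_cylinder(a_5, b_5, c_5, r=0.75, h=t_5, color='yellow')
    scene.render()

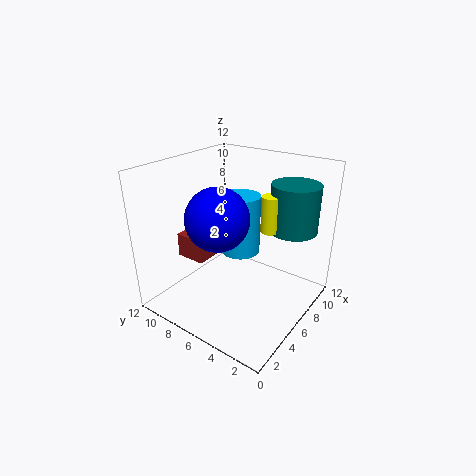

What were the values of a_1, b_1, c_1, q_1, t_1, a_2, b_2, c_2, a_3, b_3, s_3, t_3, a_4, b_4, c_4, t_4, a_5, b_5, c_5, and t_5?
a_1 = 3.25; b_1 = 7.75; c_1 = 4.25; q_1 = 2.5; t_1 = 2; a_2 = 4; b_2 = 6.5; c_2 = 8.25; a_3 = 7.75; b_3 = 7; s_3 = 1.75; t_3 = 5.25; a_4 = 9; b_4 = 2.5; c_4 = 6.5; t_4 = 4; a_5 = 7.25; b_5 = 3.75; c_5 = 6.75; t_5 = 3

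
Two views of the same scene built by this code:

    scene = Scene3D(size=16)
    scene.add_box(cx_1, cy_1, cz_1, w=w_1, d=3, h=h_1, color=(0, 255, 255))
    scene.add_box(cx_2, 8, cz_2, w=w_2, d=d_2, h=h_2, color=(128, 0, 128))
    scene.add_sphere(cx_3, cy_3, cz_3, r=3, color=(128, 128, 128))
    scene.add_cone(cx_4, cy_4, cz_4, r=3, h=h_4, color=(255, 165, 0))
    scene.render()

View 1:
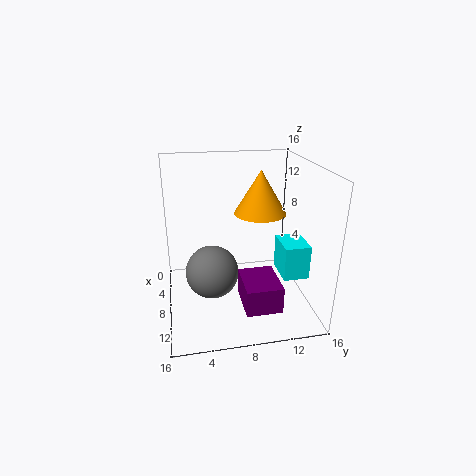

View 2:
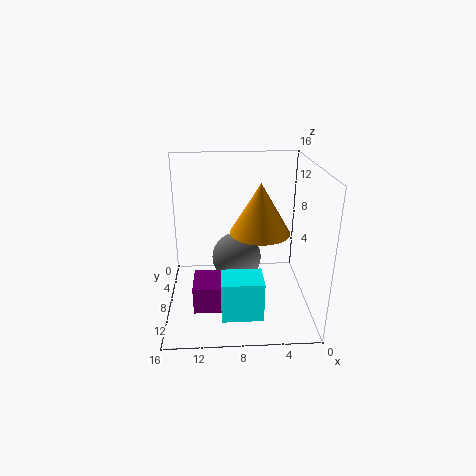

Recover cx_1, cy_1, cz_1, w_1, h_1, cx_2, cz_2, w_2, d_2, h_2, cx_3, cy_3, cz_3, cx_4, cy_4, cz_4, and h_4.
cx_1 = 6; cy_1 = 13; cz_1 = 3; w_1 = 4; h_1 = 4; cx_2 = 8; cz_2 = 1; w_2 = 5; d_2 = 4; h_2 = 3; cx_3 = 8; cy_3 = 5; cz_3 = 4; cx_4 = 6; cy_4 = 11; cz_4 = 10; h_4 = 5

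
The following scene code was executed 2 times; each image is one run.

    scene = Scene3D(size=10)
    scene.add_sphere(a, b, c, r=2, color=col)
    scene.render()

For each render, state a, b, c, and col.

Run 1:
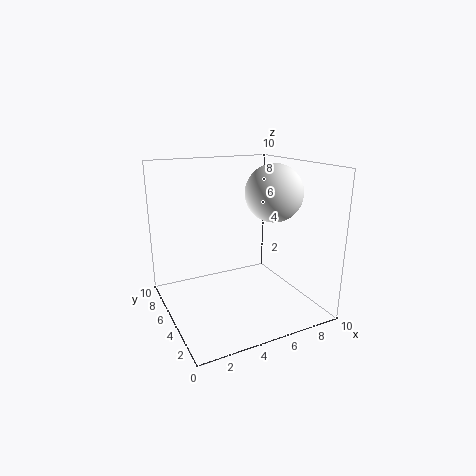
a = 7.5; b = 4.5; c = 8; col = 'white'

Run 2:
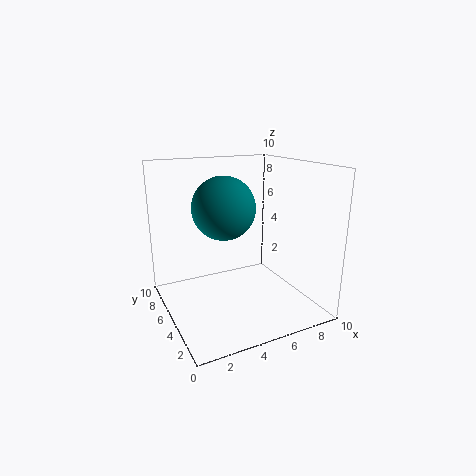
a = 3.5; b = 4; c = 7.5; col = 'teal'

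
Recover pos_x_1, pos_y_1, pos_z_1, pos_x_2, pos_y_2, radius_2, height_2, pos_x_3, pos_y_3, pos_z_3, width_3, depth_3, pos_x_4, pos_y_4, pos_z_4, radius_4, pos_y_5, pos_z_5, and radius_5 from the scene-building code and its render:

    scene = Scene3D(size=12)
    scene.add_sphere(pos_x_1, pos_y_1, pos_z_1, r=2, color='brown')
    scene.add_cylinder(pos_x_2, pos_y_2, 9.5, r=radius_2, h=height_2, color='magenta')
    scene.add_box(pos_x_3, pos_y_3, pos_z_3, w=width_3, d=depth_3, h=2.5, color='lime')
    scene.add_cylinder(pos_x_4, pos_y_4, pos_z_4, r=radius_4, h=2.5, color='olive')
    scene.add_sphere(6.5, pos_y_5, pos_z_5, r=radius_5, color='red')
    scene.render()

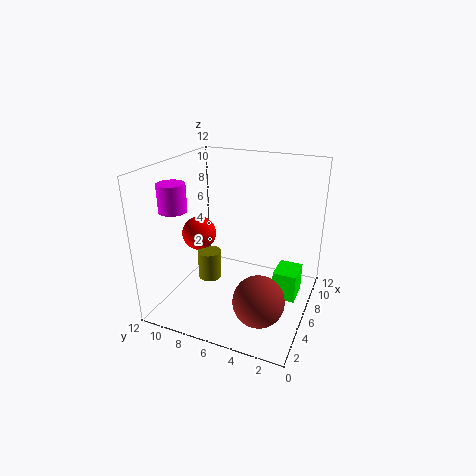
pos_x_1 = 3, pos_y_1 = 3, pos_z_1 = 2.5, pos_x_2 = 1.5, pos_y_2 = 9, radius_2 = 1, height_2 = 2, pos_x_3 = 6.5, pos_y_3 = 1, pos_z_3 = 0.5, width_3 = 2.5, depth_3 = 2, pos_x_4 = 5.5, pos_y_4 = 8.5, pos_z_4 = 2, radius_4 = 1, pos_y_5 = 10, pos_z_5 = 5.5, radius_5 = 1.5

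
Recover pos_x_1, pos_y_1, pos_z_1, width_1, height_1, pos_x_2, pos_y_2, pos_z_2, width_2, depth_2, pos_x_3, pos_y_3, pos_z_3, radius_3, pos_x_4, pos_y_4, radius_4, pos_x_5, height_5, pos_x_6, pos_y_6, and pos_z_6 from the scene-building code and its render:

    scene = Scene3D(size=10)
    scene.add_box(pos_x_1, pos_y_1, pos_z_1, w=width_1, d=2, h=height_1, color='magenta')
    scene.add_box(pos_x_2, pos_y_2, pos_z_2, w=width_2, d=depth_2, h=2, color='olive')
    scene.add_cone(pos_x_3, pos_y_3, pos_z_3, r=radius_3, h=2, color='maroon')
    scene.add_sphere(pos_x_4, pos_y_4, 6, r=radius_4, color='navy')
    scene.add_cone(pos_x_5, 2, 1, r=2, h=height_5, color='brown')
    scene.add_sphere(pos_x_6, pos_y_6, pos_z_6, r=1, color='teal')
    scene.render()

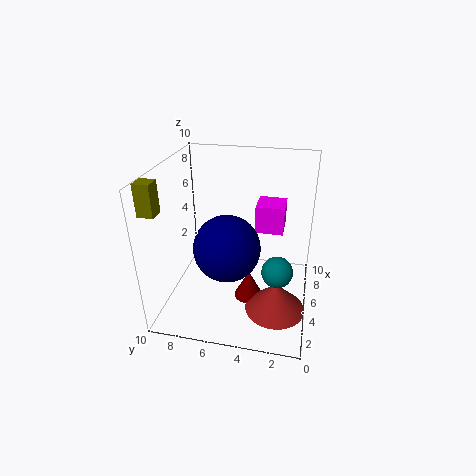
pos_x_1 = 6; pos_y_1 = 2; pos_z_1 = 5; width_1 = 2; height_1 = 2; pos_x_2 = 1; pos_y_2 = 9; pos_z_2 = 8; width_2 = 1; depth_2 = 1; pos_x_3 = 4; pos_y_3 = 4; pos_z_3 = 1; radius_3 = 1; pos_x_4 = 2; pos_y_4 = 5; radius_4 = 2; pos_x_5 = 3; height_5 = 2; pos_x_6 = 3; pos_y_6 = 2; pos_z_6 = 4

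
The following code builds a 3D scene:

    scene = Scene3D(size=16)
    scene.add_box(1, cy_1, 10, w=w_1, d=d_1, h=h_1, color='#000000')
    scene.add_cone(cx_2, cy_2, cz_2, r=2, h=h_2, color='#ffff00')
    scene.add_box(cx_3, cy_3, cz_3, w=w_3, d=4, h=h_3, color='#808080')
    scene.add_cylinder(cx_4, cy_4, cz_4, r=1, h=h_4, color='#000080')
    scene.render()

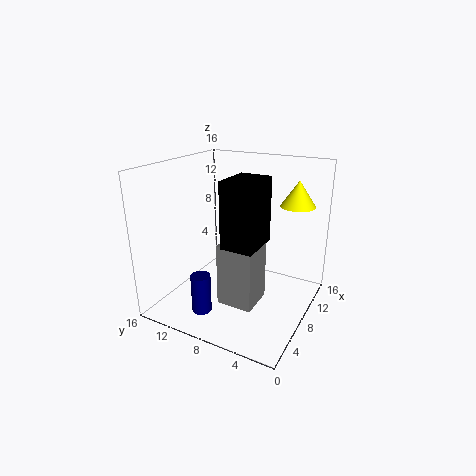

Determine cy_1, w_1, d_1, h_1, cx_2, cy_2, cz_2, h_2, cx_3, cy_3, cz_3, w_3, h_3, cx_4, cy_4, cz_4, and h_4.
cy_1 = 3
w_1 = 4
d_1 = 3
h_1 = 6
cx_2 = 13
cy_2 = 3
cz_2 = 11
h_2 = 3
cx_3 = 5
cy_3 = 5
cz_3 = 1
w_3 = 4
h_3 = 7
cx_4 = 2
cy_4 = 9
cz_4 = 2
h_4 = 4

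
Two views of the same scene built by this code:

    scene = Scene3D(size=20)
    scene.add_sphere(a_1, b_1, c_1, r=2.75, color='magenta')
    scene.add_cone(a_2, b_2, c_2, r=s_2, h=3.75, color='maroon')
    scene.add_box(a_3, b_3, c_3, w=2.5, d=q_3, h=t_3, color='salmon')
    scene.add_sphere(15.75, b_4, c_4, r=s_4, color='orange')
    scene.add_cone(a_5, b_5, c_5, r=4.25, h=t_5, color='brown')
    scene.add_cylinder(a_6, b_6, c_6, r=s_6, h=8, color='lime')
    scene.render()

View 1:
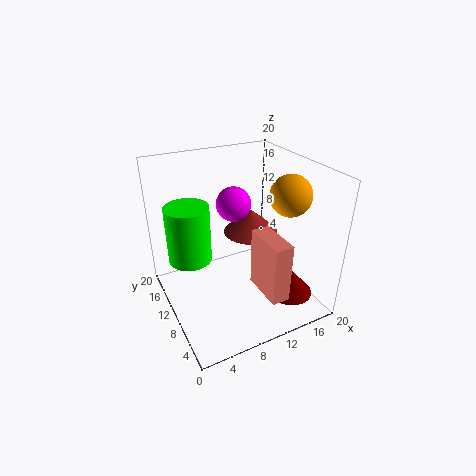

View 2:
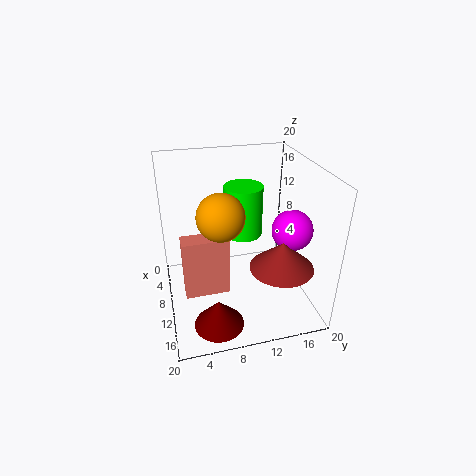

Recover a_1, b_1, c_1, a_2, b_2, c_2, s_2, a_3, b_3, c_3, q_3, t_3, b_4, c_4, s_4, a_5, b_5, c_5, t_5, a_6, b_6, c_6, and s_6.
a_1 = 12.75; b_1 = 16.75; c_1 = 11.75; a_2 = 16.5; b_2 = 5.75; c_2 = 1.25; s_2 = 3.25; a_3 = 11; b_3 = 2; c_3 = 3.75; q_3 = 6; t_3 = 8.25; b_4 = 6.5; c_4 = 16.5; s_4 = 2.75; a_5 = 14.75; b_5 = 14.75; c_5 = 7.5; t_5 = 3.75; a_6 = 3.75; b_6 = 12.5; c_6 = 7; s_6 = 3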